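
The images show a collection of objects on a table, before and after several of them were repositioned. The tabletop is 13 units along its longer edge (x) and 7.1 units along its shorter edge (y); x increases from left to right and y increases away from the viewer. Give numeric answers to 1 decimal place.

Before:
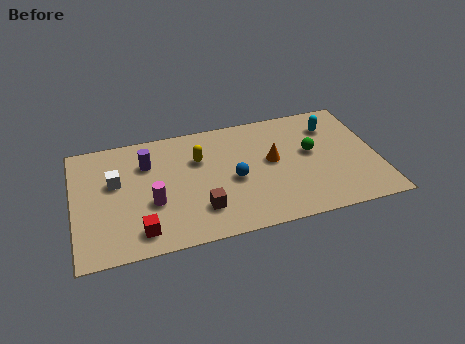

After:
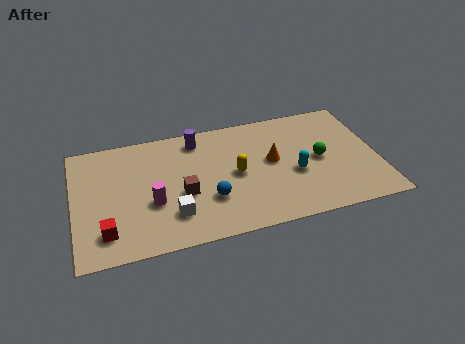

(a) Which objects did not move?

the orange cone and the magenta cylinder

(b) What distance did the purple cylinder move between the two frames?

2.4

The purple cylinder moved from about (3.2, 5.1) to (5.4, 6.0), a distance of √(2.2² + 0.9²) ≈ 2.4.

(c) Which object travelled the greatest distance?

the white cube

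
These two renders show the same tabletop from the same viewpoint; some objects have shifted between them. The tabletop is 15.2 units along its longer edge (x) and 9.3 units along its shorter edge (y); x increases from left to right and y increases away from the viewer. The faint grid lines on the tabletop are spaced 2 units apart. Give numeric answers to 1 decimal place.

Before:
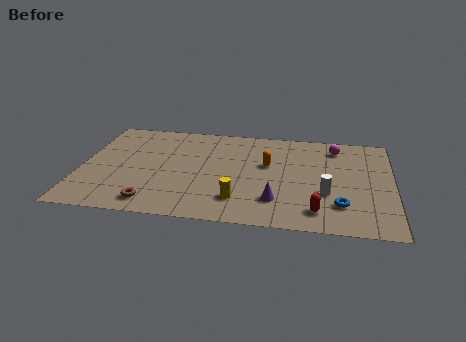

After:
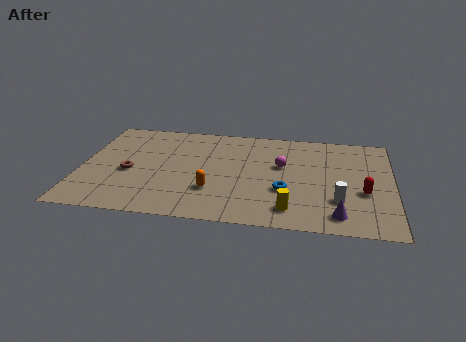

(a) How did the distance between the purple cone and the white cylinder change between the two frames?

-1.3

They were about 2.6 units apart before and 1.3 after — 1.3 units closer together.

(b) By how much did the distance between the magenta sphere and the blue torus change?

-3.1

The distance was about 5.4 in the first image and 2.3 in the second, so they moved 3.1 units closer together.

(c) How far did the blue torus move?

2.9

The blue torus was near (12.7, 2.3) before and (10.0, 3.3) after, so it travelled √(2.7² + 1.0²) ≈ 2.9 units.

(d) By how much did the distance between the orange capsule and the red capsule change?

+2.6

The distance was about 4.7 in the first image and 7.3 in the second, so they moved 2.6 units further apart.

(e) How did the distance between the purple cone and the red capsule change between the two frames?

+0.4

They were about 2.1 units apart before and 2.5 after — 0.4 units further apart.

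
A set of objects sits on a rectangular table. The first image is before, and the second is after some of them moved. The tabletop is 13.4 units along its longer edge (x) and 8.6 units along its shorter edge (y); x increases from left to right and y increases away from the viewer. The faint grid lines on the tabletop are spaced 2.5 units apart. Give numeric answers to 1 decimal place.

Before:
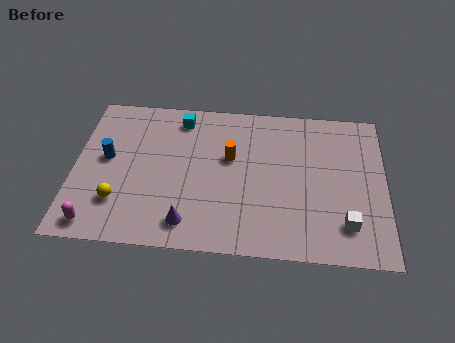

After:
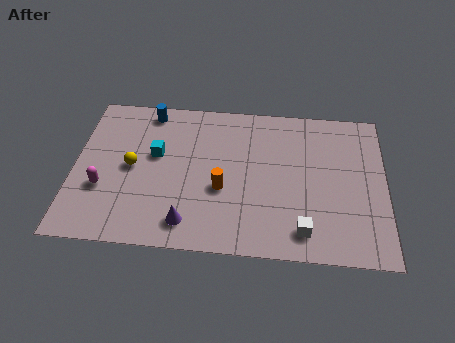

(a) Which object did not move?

the purple cone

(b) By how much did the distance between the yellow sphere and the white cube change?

-1.8

Before: roughly 9.7 units apart; after: 7.9. That's 1.8 units closer together.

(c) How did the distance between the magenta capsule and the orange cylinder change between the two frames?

-1.9

They were about 7.0 units apart before and 5.1 after — 1.9 units closer together.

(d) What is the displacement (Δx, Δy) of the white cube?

(-1.8, -0.5)

The white cube was at about (11.7, 1.9) and moved to about (9.9, 1.4).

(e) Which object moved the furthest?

the blue cylinder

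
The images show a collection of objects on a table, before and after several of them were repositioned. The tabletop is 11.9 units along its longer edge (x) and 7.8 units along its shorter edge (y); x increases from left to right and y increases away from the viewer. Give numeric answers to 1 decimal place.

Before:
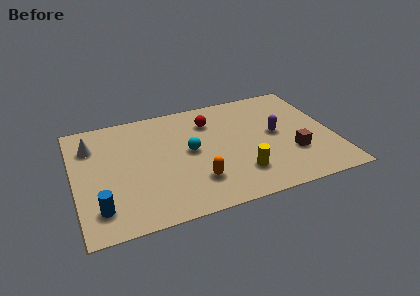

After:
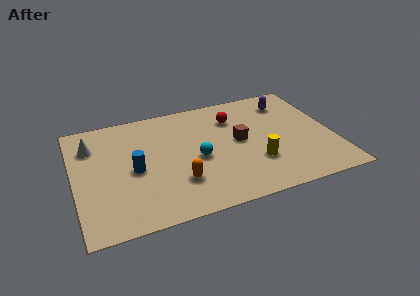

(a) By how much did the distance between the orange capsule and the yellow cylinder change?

+1.6

They were about 2.0 units apart before and 3.6 after — 1.6 units further apart.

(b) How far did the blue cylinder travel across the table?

2.6

From (1.0, 1.6) to (2.7, 3.6), the blue cylinder covered √(1.7² + 2.0²) ≈ 2.6 units.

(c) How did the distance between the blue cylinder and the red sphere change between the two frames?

-1.6

Before: roughly 6.9 units apart; after: 5.3. That's 1.6 units closer together.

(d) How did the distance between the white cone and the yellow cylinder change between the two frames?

+0.5

The distance was about 7.6 in the first image and 8.1 in the second, so they moved 0.5 units further apart.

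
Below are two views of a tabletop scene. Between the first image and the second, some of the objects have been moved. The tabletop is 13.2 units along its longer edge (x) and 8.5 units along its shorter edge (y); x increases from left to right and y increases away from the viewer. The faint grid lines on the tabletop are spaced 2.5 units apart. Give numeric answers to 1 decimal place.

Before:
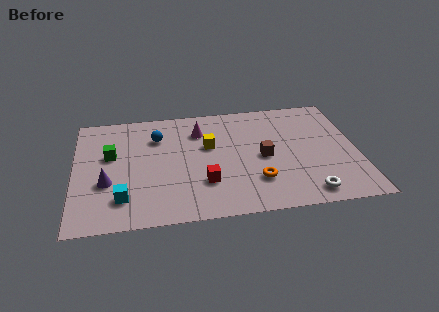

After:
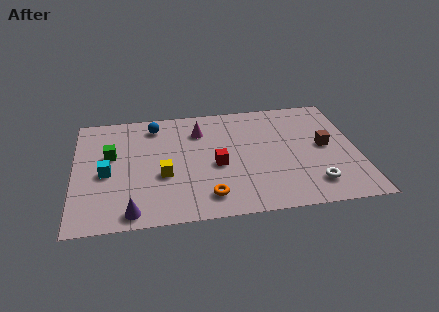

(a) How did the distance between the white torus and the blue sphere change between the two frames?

+0.5

Before: roughly 8.5 units apart; after: 9.0. That's 0.5 units further apart.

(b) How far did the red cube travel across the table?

1.3

From (6.0, 2.5) to (6.6, 3.7), the red cube covered √(0.6² + 1.2²) ≈ 1.3 units.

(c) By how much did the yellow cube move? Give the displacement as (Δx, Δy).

(-2.2, -1.9)

The yellow cube was at about (6.3, 5.2) and moved to about (4.1, 3.3).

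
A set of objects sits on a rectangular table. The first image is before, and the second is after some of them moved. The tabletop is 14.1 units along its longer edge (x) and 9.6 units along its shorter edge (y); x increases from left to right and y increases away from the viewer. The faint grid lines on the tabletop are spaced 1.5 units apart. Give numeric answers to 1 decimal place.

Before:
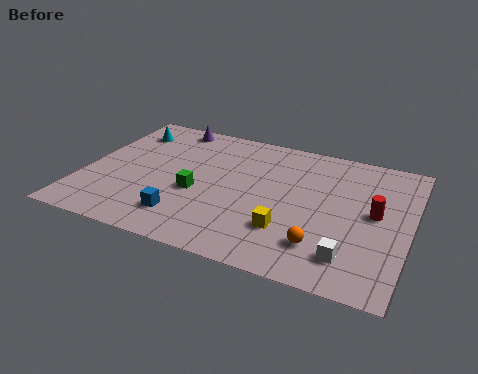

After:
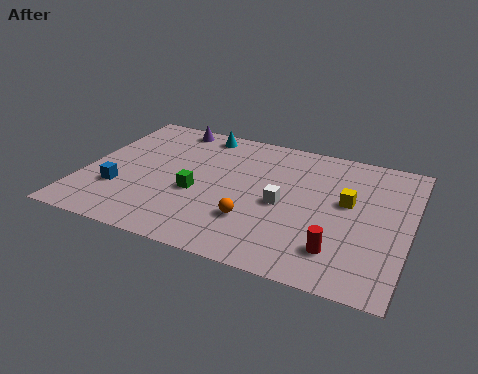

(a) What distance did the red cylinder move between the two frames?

3.3

The red cylinder moved from about (12.6, 5.1) to (11.3, 2.1), a distance of √(1.3² + 3.0²) ≈ 3.3.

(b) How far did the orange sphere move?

3.1

From (10.6, 2.2) to (7.6, 2.8), the orange sphere covered √(3.0² + 0.6²) ≈ 3.1 units.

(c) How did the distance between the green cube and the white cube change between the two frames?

-3.4

They were about 7.1 units apart before and 3.7 after — 3.4 units closer together.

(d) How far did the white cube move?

4.0

The white cube was near (11.8, 1.9) before and (8.7, 4.4) after, so it travelled √(3.1² + 2.5²) ≈ 4.0 units.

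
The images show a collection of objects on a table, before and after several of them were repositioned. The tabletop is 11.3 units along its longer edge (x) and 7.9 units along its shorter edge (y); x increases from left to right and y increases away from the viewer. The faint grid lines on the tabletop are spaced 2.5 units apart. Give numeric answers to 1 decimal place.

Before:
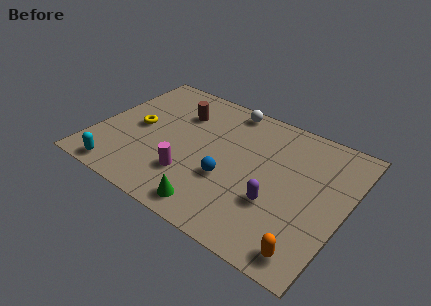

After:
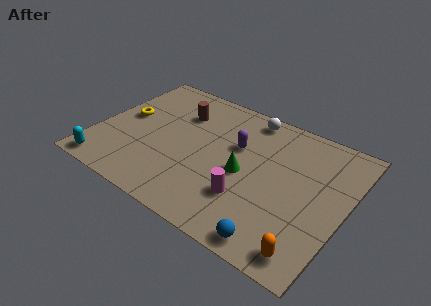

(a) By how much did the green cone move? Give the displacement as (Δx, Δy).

(0.9, 2.6)

The green cone started near (5.9, 1.0) and ended near (6.8, 3.6).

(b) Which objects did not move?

the orange capsule and the brown cylinder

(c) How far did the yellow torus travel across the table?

0.8

The yellow torus moved from about (1.8, 3.9) to (1.1, 4.3), a distance of √(0.7² + 0.4²) ≈ 0.8.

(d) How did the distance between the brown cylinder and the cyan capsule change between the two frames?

+0.3

Before: roughly 5.2 units apart; after: 5.5. That's 0.3 units further apart.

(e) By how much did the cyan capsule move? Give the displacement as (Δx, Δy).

(-0.7, 0.0)

The cyan capsule started near (1.6, 0.8) and ended near (0.9, 0.8).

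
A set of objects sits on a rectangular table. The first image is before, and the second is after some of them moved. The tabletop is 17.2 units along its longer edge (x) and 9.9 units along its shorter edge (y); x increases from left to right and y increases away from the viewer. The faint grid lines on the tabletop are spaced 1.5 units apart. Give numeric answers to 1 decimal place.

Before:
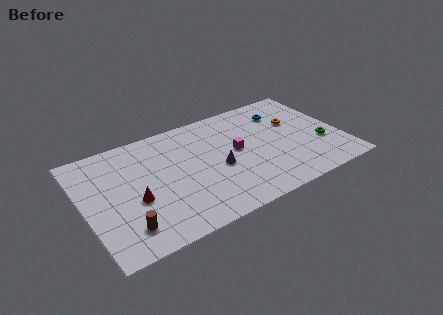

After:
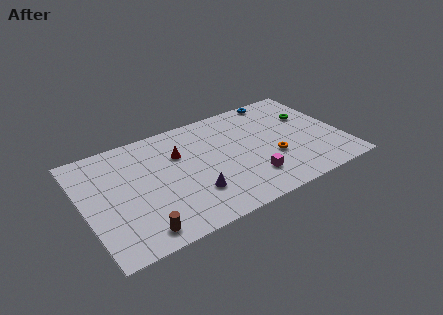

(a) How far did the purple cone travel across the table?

2.4

The purple cone moved from about (8.8, 4.3) to (6.9, 2.8), a distance of √(1.9² + 1.5²) ≈ 2.4.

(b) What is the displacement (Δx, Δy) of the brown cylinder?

(0.8, -0.7)

The brown cylinder was at about (2.3, 2.0) and moved to about (3.1, 1.3).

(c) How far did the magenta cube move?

2.9

The magenta cube moved from about (10.2, 5.3) to (10.7, 2.4), a distance of √(0.5² + 2.9²) ≈ 2.9.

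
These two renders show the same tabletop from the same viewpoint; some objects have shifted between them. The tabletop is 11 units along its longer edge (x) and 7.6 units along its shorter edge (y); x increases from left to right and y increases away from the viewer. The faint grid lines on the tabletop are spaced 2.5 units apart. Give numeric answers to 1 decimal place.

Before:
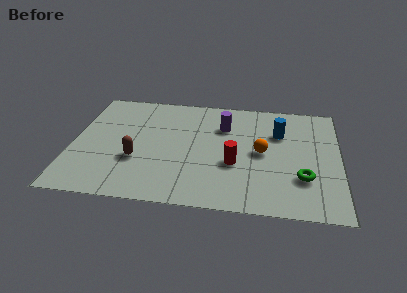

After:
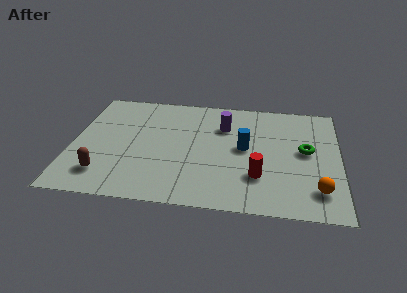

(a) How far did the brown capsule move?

1.7

From (2.7, 2.7) to (1.4, 1.6), the brown capsule covered √(1.3² + 1.1²) ≈ 1.7 units.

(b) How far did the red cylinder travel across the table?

1.2

The red cylinder moved from about (6.7, 2.9) to (7.7, 2.2), a distance of √(1.0² + 0.7²) ≈ 1.2.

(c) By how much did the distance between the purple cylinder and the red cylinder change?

+1.0

The distance was about 2.5 in the first image and 3.5 in the second, so they moved 1.0 units further apart.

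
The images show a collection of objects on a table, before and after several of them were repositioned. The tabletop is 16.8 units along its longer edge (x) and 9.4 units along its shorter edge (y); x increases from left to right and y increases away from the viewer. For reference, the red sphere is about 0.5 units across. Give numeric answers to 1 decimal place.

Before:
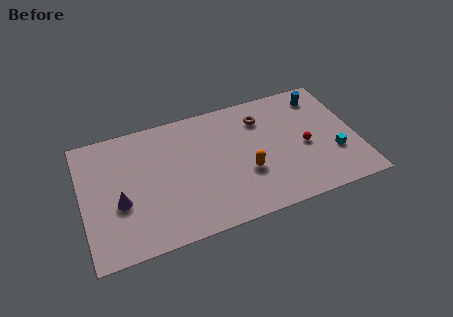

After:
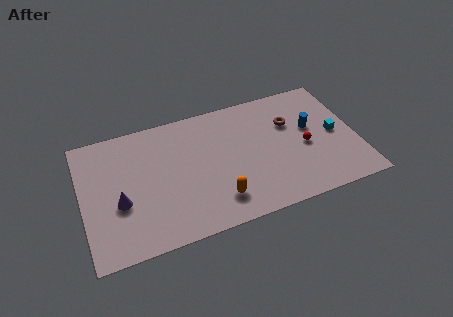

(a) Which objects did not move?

the purple cone and the red sphere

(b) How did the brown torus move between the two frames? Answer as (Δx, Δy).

(1.7, -0.9)

From the two frames, the brown torus sits at roughly (11.2, 7.2) before and (12.9, 6.3) after.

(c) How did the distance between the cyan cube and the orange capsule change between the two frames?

+2.5

The distance was about 5.4 in the first image and 7.9 in the second, so they moved 2.5 units further apart.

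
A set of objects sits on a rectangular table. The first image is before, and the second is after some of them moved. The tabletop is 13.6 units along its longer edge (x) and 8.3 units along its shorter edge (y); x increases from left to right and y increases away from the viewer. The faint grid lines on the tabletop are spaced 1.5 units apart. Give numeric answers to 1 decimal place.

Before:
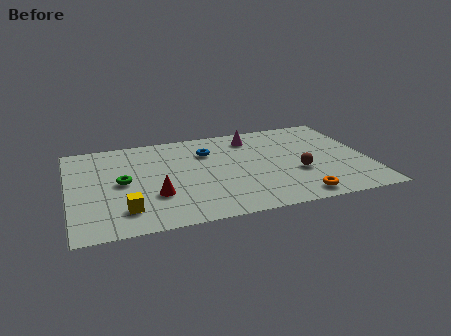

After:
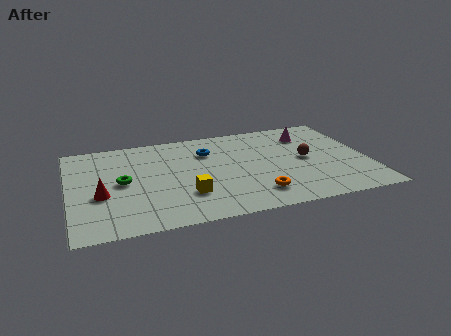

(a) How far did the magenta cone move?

2.6

The magenta cone moved from about (8.5, 6.8) to (11.1, 6.4), a distance of √(2.6² + 0.4²) ≈ 2.6.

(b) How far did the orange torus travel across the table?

1.9

The orange torus moved from about (10.1, 1.0) to (8.3, 1.7), a distance of √(1.8² + 0.7²) ≈ 1.9.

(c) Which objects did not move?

the green torus and the blue torus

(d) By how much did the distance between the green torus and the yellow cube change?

+0.9

The distance was about 2.4 in the first image and 3.3 in the second, so they moved 0.9 units further apart.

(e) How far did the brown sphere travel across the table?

1.2

The brown sphere was near (10.3, 3.1) before and (10.8, 4.2) after, so it travelled √(0.5² + 1.1²) ≈ 1.2 units.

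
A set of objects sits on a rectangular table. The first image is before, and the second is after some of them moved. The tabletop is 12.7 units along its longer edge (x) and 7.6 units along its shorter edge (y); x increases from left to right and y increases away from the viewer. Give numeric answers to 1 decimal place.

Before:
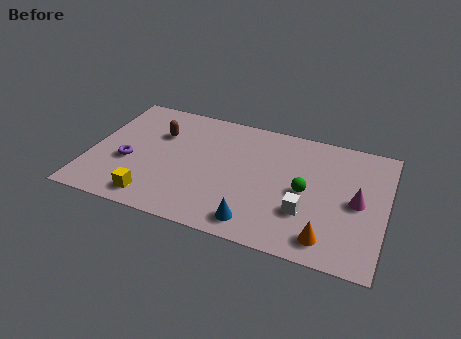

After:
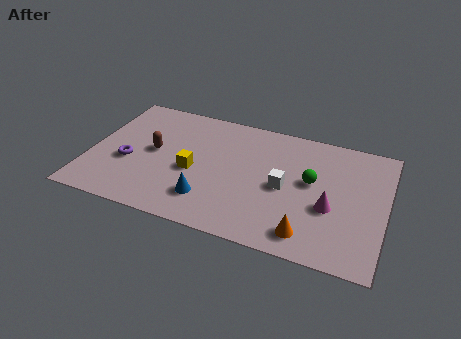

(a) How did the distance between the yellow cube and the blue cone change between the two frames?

-2.7

Before: roughly 4.4 units apart; after: 1.7. That's 2.7 units closer together.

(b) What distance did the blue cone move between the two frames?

2.2

The blue cone moved from about (7.4, 1.1) to (5.3, 1.8), a distance of √(2.1² + 0.7²) ≈ 2.2.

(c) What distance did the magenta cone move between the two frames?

1.3

From (11.5, 3.7) to (10.4, 3.0), the magenta cone covered √(1.1² + 0.7²) ≈ 1.3 units.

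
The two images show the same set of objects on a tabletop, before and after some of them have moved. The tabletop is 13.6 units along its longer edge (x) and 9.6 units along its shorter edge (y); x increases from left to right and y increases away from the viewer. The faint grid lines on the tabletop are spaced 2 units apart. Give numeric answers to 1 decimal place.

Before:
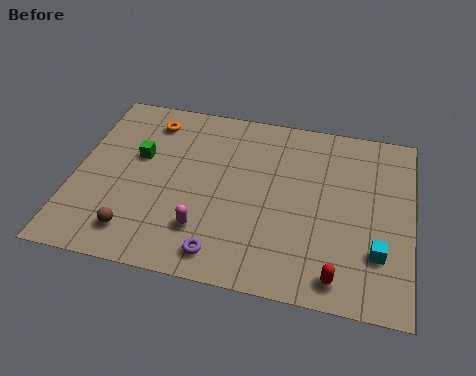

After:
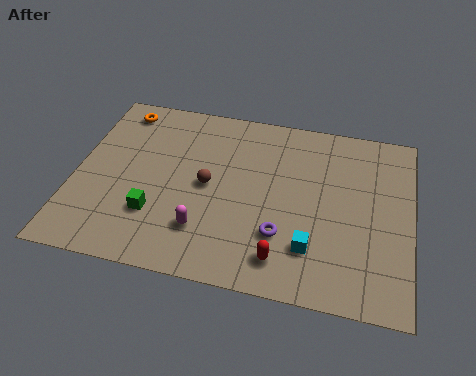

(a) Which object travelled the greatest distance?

the brown sphere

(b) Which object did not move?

the magenta capsule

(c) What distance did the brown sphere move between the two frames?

4.1

From (2.7, 1.7) to (5.4, 4.8), the brown sphere covered √(2.7² + 3.1²) ≈ 4.1 units.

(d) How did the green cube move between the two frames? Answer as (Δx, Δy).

(0.9, -3.0)

The green cube was at about (2.5, 5.8) and moved to about (3.4, 2.8).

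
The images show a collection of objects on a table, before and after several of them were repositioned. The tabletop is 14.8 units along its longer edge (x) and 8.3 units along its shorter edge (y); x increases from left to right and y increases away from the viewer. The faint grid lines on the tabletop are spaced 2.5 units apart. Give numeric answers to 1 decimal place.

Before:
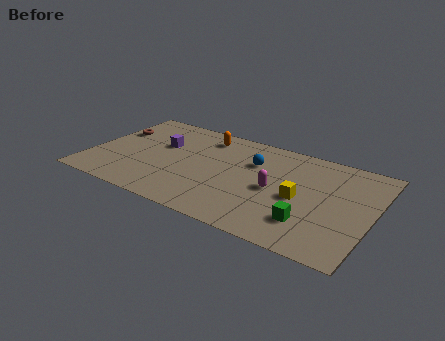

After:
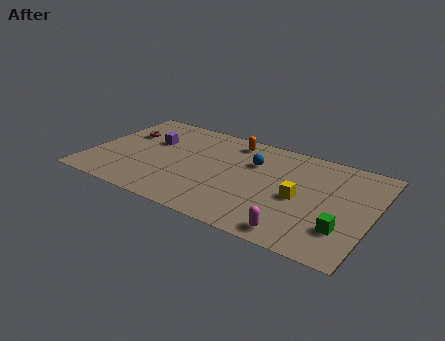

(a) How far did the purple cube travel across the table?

0.5

From (3.5, 5.2) to (3.0, 5.3), the purple cube covered √(0.5² + 0.1²) ≈ 0.5 units.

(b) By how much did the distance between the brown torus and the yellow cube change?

-0.6

They were about 10.3 units apart before and 9.7 after — 0.6 units closer together.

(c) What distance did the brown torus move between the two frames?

0.6

The brown torus was near (0.9, 5.5) before and (1.5, 5.5) after, so it travelled √(0.6² + 0.0²) ≈ 0.6 units.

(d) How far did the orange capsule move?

1.5

From (5.6, 6.9) to (7.1, 7.1), the orange capsule covered √(1.5² + 0.2²) ≈ 1.5 units.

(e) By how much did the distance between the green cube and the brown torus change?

+1.0

Before: roughly 11.4 units apart; after: 12.4. That's 1.0 units further apart.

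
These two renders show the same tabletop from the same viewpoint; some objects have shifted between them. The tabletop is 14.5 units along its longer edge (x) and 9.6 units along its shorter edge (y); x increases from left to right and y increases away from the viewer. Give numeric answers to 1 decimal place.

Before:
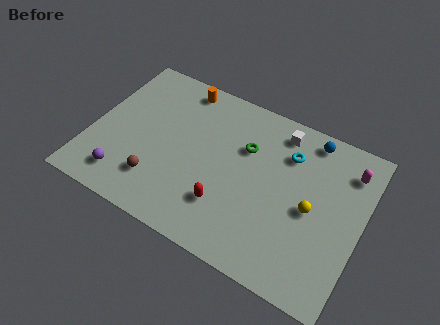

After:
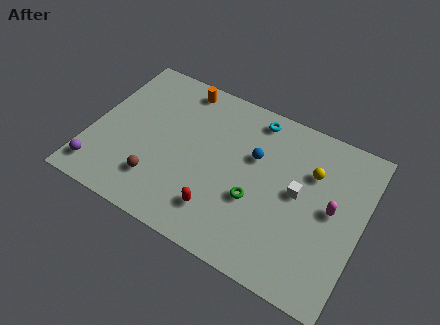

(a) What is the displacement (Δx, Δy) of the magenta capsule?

(-0.6, -2.6)

From the two frames, the magenta capsule sits at roughly (13.5, 7.6) before and (12.9, 5.0) after.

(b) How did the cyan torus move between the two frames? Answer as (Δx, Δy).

(-2.0, 1.3)

The cyan torus was at about (10.3, 7.1) and moved to about (8.3, 8.4).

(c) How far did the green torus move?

2.9

The green torus moved from about (8.1, 6.4) to (9.0, 3.6), a distance of √(0.9² + 2.8²) ≈ 2.9.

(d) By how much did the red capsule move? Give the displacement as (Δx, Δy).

(-0.3, -0.5)

The red capsule was at about (7.6, 2.6) and moved to about (7.3, 2.1).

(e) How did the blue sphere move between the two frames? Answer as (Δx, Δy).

(-2.7, -2.4)

The blue sphere was at about (11.3, 8.5) and moved to about (8.6, 6.1).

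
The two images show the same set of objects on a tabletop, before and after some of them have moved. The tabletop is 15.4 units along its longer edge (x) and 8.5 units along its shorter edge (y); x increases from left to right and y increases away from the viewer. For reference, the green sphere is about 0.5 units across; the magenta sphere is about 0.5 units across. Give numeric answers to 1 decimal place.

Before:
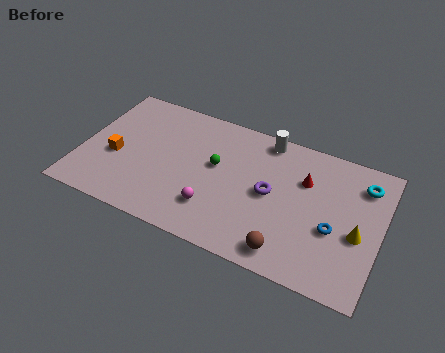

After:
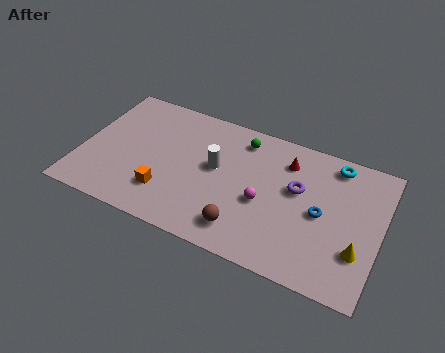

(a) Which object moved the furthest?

the white cylinder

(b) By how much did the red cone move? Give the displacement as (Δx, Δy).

(-1.0, 0.8)

The red cone was at about (11.4, 5.8) and moved to about (10.4, 6.6).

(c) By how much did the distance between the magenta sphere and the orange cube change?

-0.4

They were about 5.5 units apart before and 5.1 after — 0.4 units closer together.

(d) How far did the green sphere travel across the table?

2.5

From (6.9, 4.9) to (8.0, 7.1), the green sphere covered √(1.1² + 2.2²) ≈ 2.5 units.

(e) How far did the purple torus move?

1.5

From (9.8, 4.3) to (11.1, 5.1), the purple torus covered √(1.3² + 0.8²) ≈ 1.5 units.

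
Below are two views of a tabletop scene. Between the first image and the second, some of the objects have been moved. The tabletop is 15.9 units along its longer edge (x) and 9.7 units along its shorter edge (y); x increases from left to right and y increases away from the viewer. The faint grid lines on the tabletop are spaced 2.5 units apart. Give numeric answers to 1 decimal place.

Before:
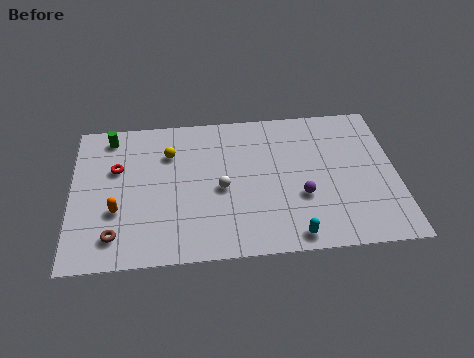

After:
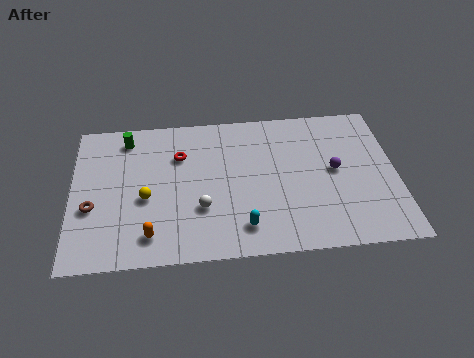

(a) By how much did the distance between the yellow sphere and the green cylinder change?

+1.0

Before: roughly 3.2 units apart; after: 4.2. That's 1.0 units further apart.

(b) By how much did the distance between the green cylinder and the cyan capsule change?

-3.0

They were about 11.5 units apart before and 8.5 after — 3.0 units closer together.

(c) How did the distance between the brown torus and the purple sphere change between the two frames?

+2.7

They were about 9.3 units apart before and 12.0 after — 2.7 units further apart.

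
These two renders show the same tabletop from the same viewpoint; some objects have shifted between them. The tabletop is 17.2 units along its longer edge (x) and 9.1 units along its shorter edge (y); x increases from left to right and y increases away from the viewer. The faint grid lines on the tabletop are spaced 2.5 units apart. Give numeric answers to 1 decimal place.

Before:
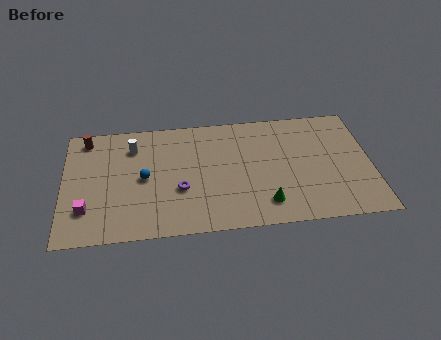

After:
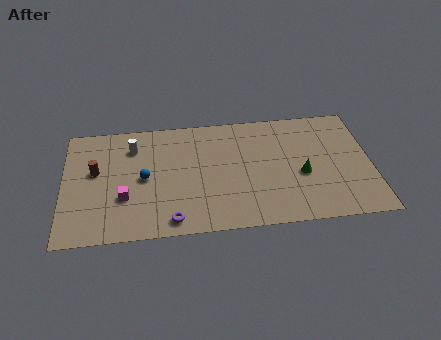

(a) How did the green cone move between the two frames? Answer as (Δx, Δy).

(2.1, 2.0)

From the two frames, the green cone sits at roughly (11.2, 1.8) before and (13.3, 3.8) after.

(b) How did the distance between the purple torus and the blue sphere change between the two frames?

+1.4

They were about 2.3 units apart before and 3.7 after — 1.4 units further apart.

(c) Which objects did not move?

the white cylinder and the blue sphere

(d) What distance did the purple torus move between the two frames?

2.4

From (6.5, 3.4) to (6.0, 1.1), the purple torus covered √(0.5² + 2.3²) ≈ 2.4 units.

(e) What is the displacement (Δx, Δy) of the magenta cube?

(2.1, 0.7)

From the two frames, the magenta cube sits at roughly (1.3, 2.4) before and (3.4, 3.1) after.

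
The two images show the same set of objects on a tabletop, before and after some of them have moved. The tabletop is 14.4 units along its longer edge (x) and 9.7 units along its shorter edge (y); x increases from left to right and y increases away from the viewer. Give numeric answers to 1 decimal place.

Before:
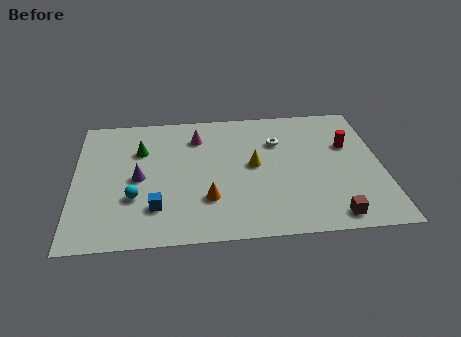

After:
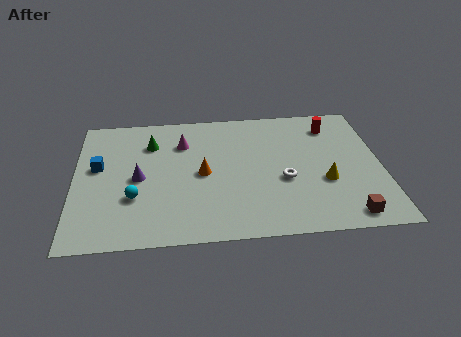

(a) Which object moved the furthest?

the blue cube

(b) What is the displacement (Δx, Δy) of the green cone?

(0.5, 0.5)

The green cone was at about (3.1, 6.7) and moved to about (3.6, 7.2).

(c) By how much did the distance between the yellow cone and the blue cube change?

+5.5

They were about 5.3 units apart before and 10.8 after — 5.5 units further apart.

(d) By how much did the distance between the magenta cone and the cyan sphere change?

-0.7

The distance was about 5.2 in the first image and 4.5 in the second, so they moved 0.7 units closer together.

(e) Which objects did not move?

the cyan sphere and the purple cone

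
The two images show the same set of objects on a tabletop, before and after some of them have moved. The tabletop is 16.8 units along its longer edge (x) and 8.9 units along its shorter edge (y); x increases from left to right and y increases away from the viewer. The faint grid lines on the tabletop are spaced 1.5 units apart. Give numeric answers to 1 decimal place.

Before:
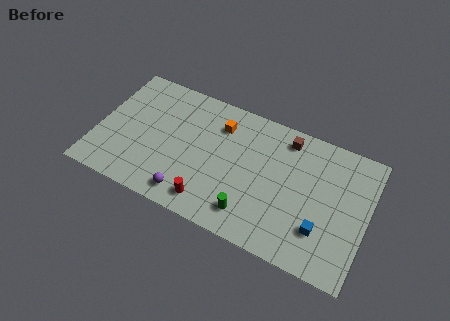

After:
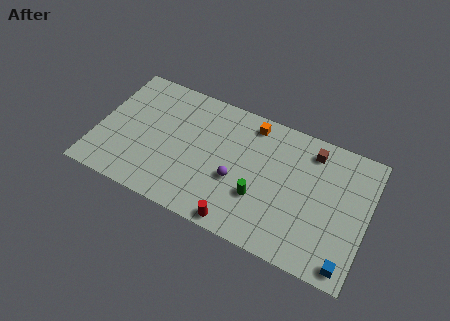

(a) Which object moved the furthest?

the purple sphere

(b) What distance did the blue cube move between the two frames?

2.3

The blue cube moved from about (14.2, 2.5) to (15.9, 1.0), a distance of √(1.7² + 1.5²) ≈ 2.3.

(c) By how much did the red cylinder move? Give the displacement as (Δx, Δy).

(1.9, -0.6)

The red cylinder was at about (7.4, 1.4) and moved to about (9.3, 0.8).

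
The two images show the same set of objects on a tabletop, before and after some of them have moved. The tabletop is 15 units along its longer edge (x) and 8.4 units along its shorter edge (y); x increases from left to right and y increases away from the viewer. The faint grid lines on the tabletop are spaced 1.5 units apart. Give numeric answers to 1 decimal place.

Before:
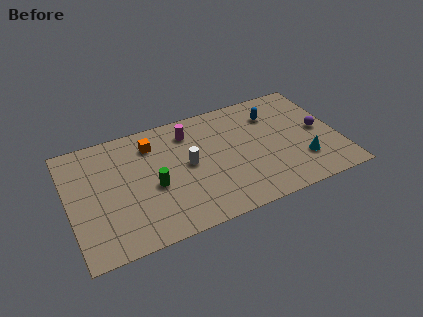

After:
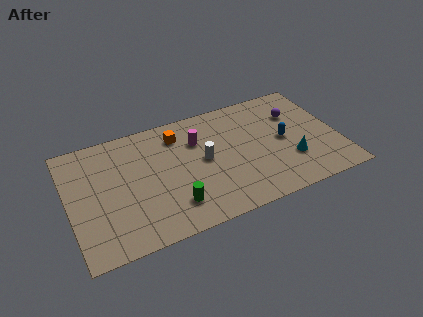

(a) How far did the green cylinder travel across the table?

1.9

The green cylinder was near (4.6, 3.6) before and (5.5, 1.9) after, so it travelled √(0.9² + 1.7²) ≈ 1.9 units.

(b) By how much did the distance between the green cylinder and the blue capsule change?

-0.6

The distance was about 7.5 in the first image and 6.9 in the second, so they moved 0.6 units closer together.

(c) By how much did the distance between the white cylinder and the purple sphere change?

-1.8

Before: roughly 7.4 units apart; after: 5.6. That's 1.8 units closer together.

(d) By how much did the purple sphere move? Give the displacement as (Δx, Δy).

(-1.1, 1.7)

The purple sphere started near (14.0, 4.2) and ended near (12.9, 5.9).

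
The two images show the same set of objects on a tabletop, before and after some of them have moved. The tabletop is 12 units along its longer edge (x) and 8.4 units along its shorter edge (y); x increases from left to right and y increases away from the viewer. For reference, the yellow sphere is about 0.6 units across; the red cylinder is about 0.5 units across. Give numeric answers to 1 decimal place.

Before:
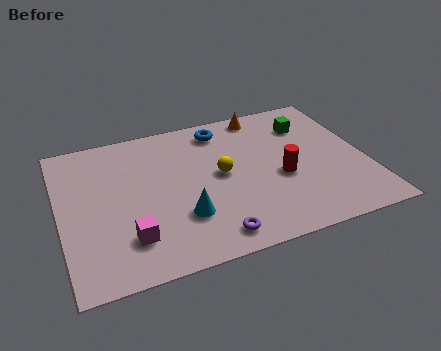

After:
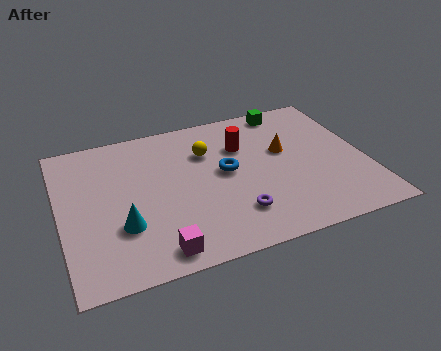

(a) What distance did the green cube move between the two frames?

1.4

The green cube moved from about (10.0, 6.3) to (9.3, 7.5), a distance of √(0.7² + 1.2²) ≈ 1.4.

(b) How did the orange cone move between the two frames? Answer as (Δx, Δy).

(0.6, -2.5)

From the two frames, the orange cone sits at roughly (8.3, 7.5) before and (8.9, 5.0) after.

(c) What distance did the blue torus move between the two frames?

2.6

The blue torus moved from about (6.6, 7.1) to (6.5, 4.5), a distance of √(0.1² + 2.6²) ≈ 2.6.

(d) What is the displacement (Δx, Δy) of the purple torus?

(1.0, 0.9)

From the two frames, the purple torus sits at roughly (5.6, 1.1) before and (6.6, 2.0) after.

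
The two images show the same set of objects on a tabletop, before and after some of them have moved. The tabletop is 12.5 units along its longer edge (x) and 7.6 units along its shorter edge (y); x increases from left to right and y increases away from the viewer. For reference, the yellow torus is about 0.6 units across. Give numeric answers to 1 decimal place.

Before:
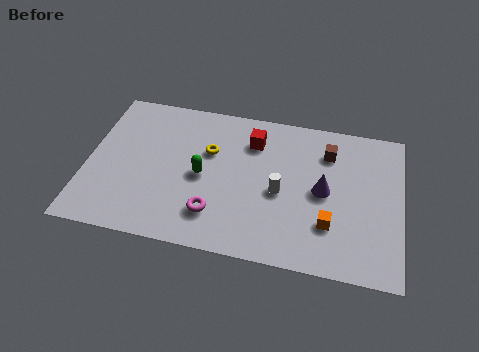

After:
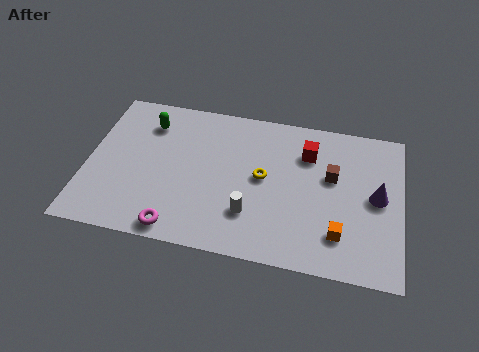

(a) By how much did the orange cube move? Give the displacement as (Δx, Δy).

(0.4, -0.4)

The orange cube started near (9.7, 2.2) and ended near (10.1, 1.8).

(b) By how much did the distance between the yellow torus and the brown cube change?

-2.0

Before: roughly 4.8 units apart; after: 2.8. That's 2.0 units closer together.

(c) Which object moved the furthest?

the green capsule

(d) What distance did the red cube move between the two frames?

2.2

From (6.5, 5.8) to (8.7, 5.6), the red cube covered √(2.2² + 0.2²) ≈ 2.2 units.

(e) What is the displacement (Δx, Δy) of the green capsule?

(-2.3, 2.3)

From the two frames, the green capsule sits at roughly (4.6, 3.6) before and (2.3, 5.9) after.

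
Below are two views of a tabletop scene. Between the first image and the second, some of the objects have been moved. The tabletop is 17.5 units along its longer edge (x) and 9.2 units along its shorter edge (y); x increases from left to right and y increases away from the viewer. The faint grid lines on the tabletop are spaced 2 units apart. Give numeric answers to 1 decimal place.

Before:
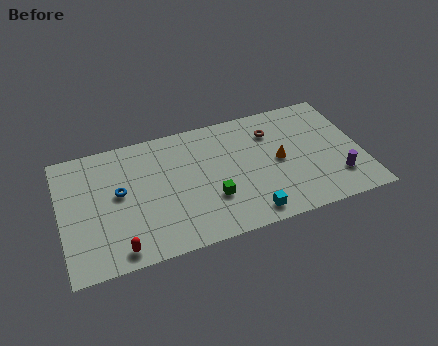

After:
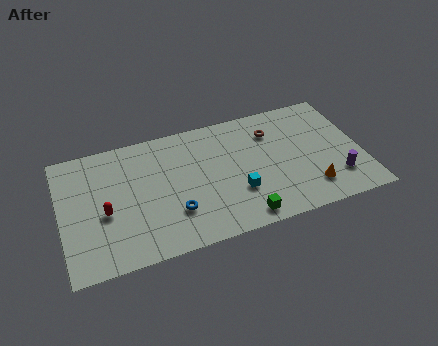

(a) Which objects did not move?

the purple cylinder and the brown torus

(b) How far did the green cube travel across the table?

2.5

From (8.6, 3.0) to (10.2, 1.1), the green cube covered √(1.6² + 1.9²) ≈ 2.5 units.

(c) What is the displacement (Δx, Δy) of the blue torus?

(3.0, -2.4)

The blue torus started near (3.4, 5.1) and ended near (6.4, 2.7).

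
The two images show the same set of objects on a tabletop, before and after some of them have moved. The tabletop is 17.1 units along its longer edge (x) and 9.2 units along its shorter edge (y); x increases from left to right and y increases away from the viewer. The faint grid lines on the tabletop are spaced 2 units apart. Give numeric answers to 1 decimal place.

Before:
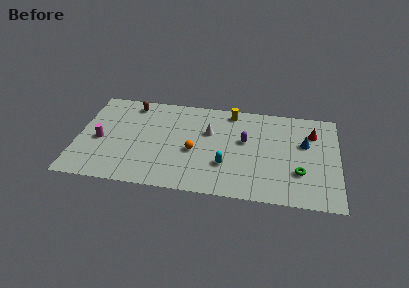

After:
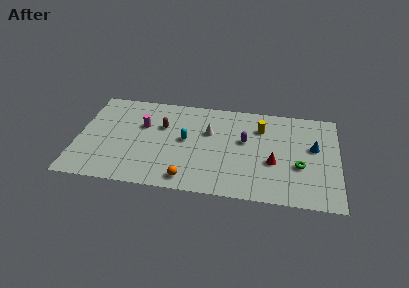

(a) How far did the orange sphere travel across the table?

2.7

The orange sphere moved from about (7.7, 3.9) to (7.4, 1.2), a distance of √(0.3² + 2.7²) ≈ 2.7.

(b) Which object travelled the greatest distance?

the red cone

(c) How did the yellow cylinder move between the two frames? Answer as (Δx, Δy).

(2.0, -1.3)

From the two frames, the yellow cylinder sits at roughly (10.0, 8.1) before and (12.0, 6.8) after.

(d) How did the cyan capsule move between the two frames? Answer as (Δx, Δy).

(-2.7, 2.0)

From the two frames, the cyan capsule sits at roughly (9.8, 2.9) before and (7.1, 4.9) after.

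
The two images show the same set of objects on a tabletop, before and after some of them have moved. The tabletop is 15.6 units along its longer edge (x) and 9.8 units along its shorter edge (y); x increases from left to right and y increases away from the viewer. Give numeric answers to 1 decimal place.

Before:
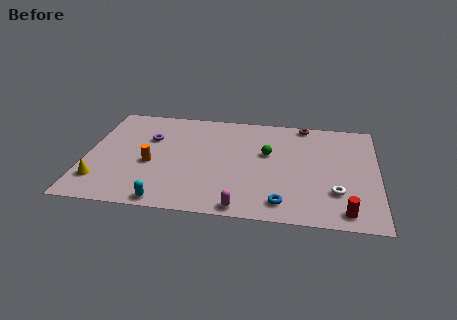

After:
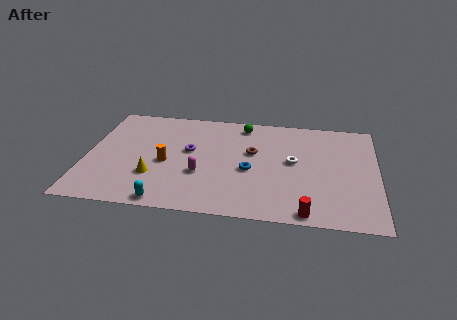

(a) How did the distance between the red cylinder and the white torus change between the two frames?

+2.9

The distance was about 1.7 in the first image and 4.6 in the second, so they moved 2.9 units further apart.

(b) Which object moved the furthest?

the brown torus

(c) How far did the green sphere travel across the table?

3.0

The green sphere moved from about (9.7, 5.9) to (8.3, 8.5), a distance of √(1.4² + 2.6²) ≈ 3.0.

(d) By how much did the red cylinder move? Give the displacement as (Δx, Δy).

(-2.0, -0.4)

From the two frames, the red cylinder sits at roughly (13.9, 1.2) before and (11.9, 0.8) after.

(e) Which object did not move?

the cyan capsule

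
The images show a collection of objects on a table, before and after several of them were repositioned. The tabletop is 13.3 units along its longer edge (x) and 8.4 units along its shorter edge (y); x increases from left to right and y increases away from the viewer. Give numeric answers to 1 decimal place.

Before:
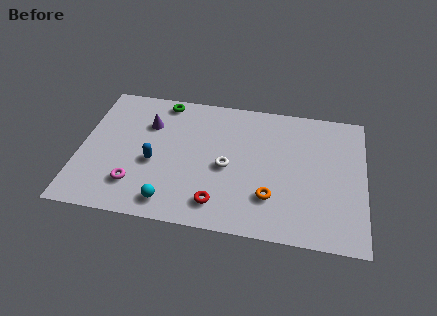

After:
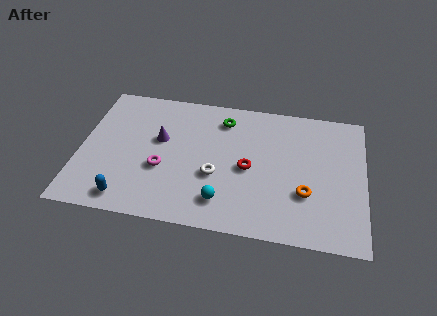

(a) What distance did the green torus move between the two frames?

3.0

The green torus moved from about (3.7, 7.5) to (6.6, 6.8), a distance of √(2.9² + 0.7²) ≈ 3.0.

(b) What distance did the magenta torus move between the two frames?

1.7

From (2.7, 2.0) to (3.9, 3.2), the magenta torus covered √(1.2² + 1.2²) ≈ 1.7 units.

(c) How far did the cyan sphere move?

2.5

The cyan sphere moved from about (4.4, 1.2) to (6.8, 1.7), a distance of √(2.4² + 0.5²) ≈ 2.5.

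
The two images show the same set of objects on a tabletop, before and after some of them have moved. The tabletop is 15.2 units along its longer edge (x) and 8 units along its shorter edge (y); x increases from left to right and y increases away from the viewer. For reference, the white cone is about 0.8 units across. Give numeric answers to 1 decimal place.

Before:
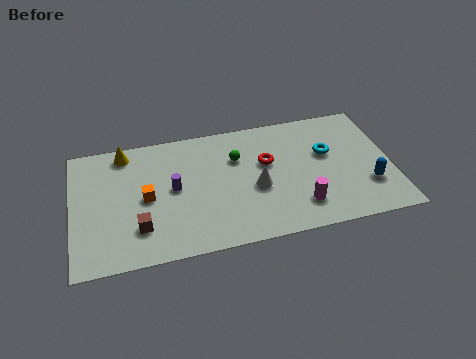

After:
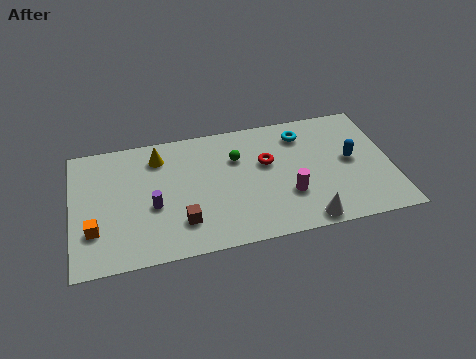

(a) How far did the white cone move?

3.4

The white cone was near (8.7, 3.4) before and (10.9, 0.8) after, so it travelled √(2.2² + 2.6²) ≈ 3.4 units.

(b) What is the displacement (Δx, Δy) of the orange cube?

(-2.5, -1.5)

The orange cube started near (3.5, 3.9) and ended near (1.0, 2.4).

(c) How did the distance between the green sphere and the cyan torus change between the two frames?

-1.0

They were about 4.3 units apart before and 3.3 after — 1.0 units closer together.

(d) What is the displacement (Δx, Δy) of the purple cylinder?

(-1.0, -0.9)

The purple cylinder was at about (4.8, 4.2) and moved to about (3.8, 3.3).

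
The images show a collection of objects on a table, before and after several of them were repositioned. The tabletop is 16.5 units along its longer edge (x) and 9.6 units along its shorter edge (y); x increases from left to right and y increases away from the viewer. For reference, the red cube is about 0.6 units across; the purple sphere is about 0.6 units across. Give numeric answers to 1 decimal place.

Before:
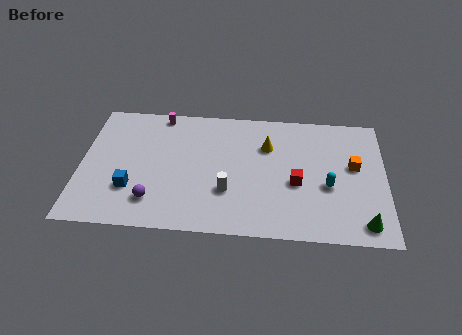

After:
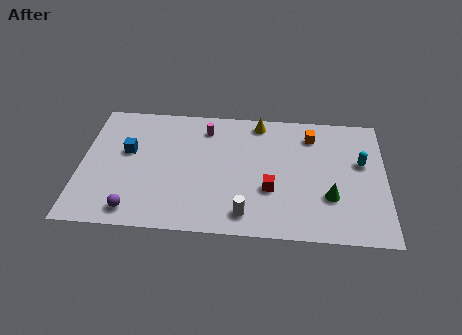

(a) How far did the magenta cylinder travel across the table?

2.7

From (4.2, 8.7) to (6.7, 7.8), the magenta cylinder covered √(2.5² + 0.9²) ≈ 2.7 units.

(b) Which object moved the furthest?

the orange cube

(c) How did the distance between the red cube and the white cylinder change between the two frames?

-1.5

Before: roughly 3.8 units apart; after: 2.3. That's 1.5 units closer together.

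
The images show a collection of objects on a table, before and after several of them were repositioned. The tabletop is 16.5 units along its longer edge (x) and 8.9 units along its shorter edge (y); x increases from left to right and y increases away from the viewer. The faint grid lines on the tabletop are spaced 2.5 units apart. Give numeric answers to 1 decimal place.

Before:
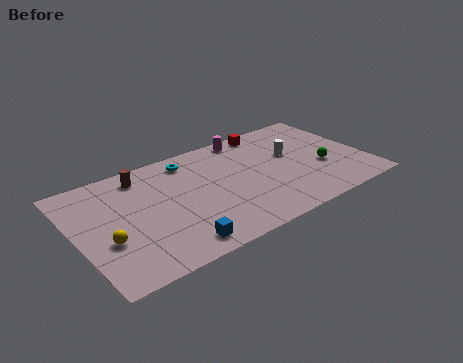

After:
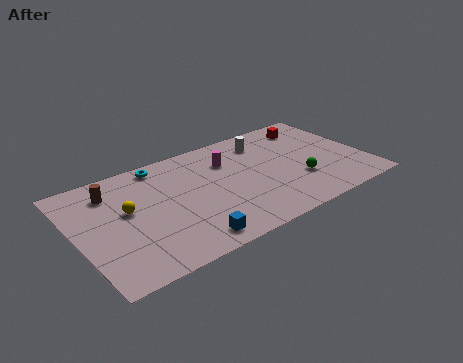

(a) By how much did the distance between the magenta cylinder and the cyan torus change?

+0.5

They were about 3.5 units apart before and 4.0 after — 0.5 units further apart.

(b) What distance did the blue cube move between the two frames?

0.7

The blue cube moved from about (5.0, 1.2) to (5.7, 1.2), a distance of √(0.7² + 0.0²) ≈ 0.7.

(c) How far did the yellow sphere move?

2.3

From (1.5, 3.3) to (2.9, 5.1), the yellow sphere covered √(1.4² + 1.8²) ≈ 2.3 units.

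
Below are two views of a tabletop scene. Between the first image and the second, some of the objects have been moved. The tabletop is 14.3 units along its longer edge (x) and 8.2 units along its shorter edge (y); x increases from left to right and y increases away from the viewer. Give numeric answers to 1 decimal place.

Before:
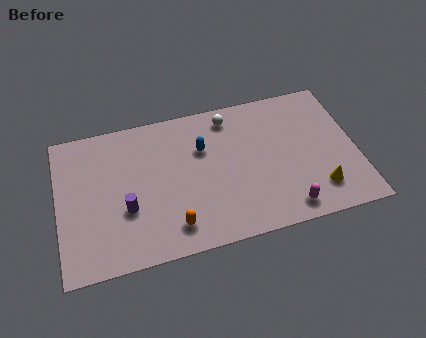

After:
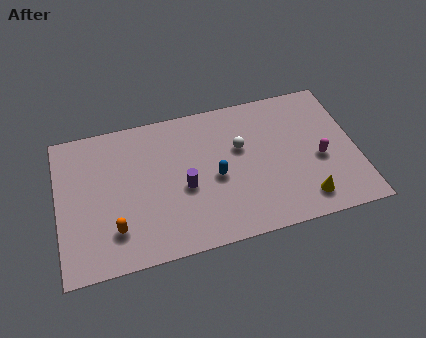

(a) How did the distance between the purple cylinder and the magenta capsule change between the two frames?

-1.2

The distance was about 7.7 in the first image and 6.5 in the second, so they moved 1.2 units closer together.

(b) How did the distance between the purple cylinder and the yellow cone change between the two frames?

-3.2

Before: roughly 9.2 units apart; after: 6.0. That's 3.2 units closer together.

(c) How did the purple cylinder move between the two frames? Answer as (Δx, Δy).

(2.8, 0.5)

The purple cylinder started near (3.2, 3.0) and ended near (6.0, 3.5).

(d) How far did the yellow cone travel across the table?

0.8

The yellow cone moved from about (12.3, 1.8) to (11.6, 1.4), a distance of √(0.7² + 0.4²) ≈ 0.8.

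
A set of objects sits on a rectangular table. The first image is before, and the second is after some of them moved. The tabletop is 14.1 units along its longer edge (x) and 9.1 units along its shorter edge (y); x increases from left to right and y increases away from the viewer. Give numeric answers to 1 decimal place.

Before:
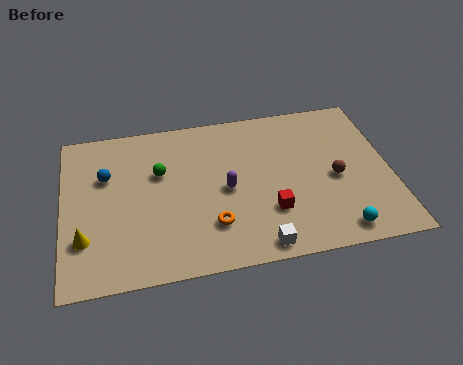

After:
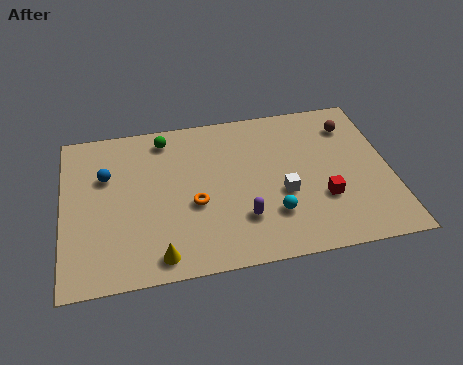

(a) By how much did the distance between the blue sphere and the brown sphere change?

+0.8

They were about 10.0 units apart before and 10.8 after — 0.8 units further apart.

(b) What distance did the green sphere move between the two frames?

2.0

The green sphere moved from about (4.2, 5.8) to (4.5, 7.8), a distance of √(0.3² + 2.0²) ≈ 2.0.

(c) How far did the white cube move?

3.0

From (8.2, 0.9) to (9.4, 3.6), the white cube covered √(1.2² + 2.7²) ≈ 3.0 units.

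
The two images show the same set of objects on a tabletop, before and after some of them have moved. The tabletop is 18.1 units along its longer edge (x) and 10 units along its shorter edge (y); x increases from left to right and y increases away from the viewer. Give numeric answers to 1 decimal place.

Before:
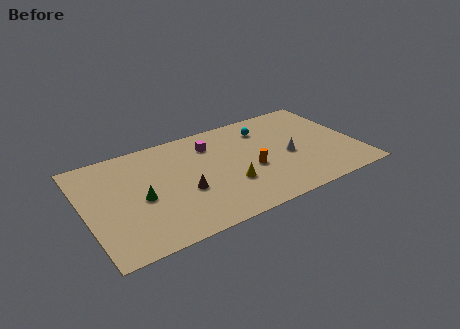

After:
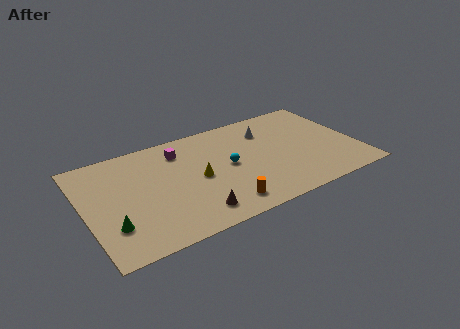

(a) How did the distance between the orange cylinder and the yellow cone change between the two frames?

+1.6

The distance was about 1.8 in the first image and 3.4 in the second, so they moved 1.6 units further apart.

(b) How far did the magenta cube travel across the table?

2.1

From (8.7, 7.7) to (6.6, 7.9), the magenta cube covered √(2.1² + 0.2²) ≈ 2.1 units.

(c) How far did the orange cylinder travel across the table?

3.4

From (10.9, 4.1) to (8.6, 1.6), the orange cylinder covered √(2.3² + 2.5²) ≈ 3.4 units.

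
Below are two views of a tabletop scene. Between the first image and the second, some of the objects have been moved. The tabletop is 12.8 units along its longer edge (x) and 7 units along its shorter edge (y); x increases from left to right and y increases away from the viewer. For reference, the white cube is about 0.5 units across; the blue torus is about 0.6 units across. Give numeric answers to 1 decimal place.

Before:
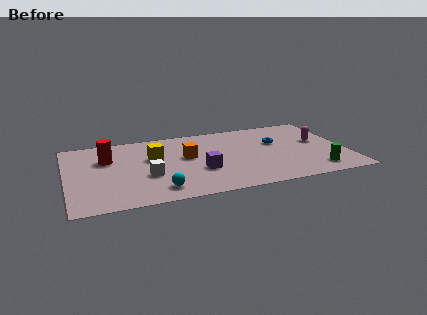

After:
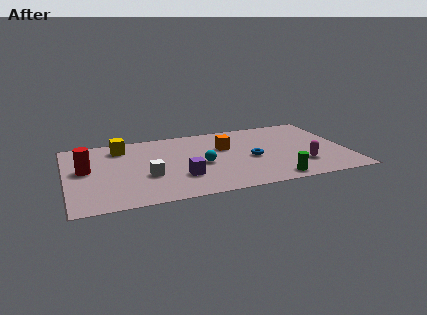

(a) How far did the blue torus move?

1.8

The blue torus moved from about (9.7, 4.4) to (8.4, 3.1), a distance of √(1.3² + 1.3²) ≈ 1.8.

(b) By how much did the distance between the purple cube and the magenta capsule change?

-0.3

They were about 5.8 units apart before and 5.5 after — 0.3 units closer together.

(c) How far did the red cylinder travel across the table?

1.3

From (1.9, 4.7) to (0.9, 3.9), the red cylinder covered √(1.0² + 0.8²) ≈ 1.3 units.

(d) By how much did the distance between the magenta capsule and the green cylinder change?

-1.0

They were about 2.8 units apart before and 1.8 after — 1.0 units closer together.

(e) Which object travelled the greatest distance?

the cyan sphere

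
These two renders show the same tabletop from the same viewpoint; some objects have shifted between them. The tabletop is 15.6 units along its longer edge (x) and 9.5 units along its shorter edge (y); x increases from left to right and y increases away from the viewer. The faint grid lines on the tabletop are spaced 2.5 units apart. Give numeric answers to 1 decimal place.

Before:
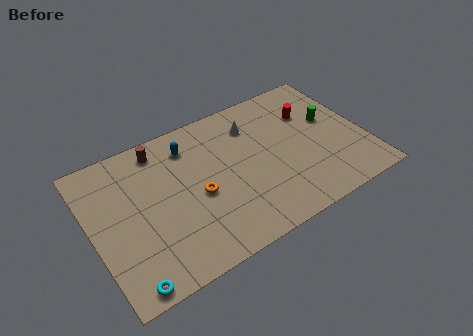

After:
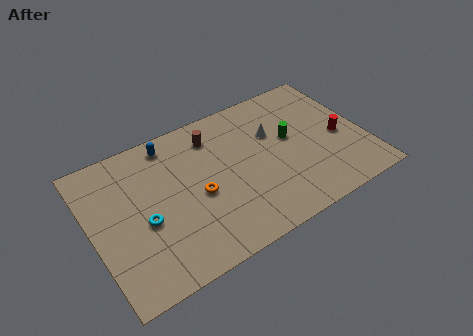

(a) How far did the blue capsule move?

1.2

From (5.9, 7.6) to (4.9, 8.3), the blue capsule covered √(1.0² + 0.7²) ≈ 1.2 units.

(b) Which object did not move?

the orange torus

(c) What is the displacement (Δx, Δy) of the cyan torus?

(1.4, 3.2)

The cyan torus started near (1.4, 0.8) and ended near (2.8, 4.0).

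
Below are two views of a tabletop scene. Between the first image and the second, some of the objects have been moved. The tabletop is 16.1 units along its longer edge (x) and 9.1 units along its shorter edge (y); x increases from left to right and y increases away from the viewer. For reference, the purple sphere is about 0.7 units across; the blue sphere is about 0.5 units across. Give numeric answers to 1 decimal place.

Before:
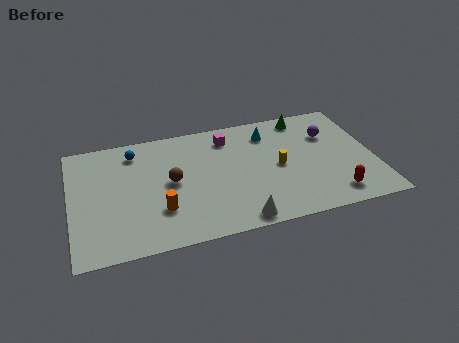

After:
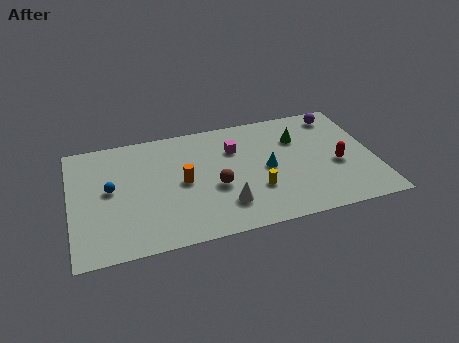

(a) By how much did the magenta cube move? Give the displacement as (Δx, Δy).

(0.3, -1.0)

From the two frames, the magenta cube sits at roughly (8.5, 7.4) before and (8.8, 6.4) after.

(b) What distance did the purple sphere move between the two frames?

1.6

From (13.9, 6.3) to (14.5, 7.8), the purple sphere covered √(0.6² + 1.5²) ≈ 1.6 units.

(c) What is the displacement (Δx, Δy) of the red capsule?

(0.4, 2.3)

The red capsule started near (13.7, 1.5) and ended near (14.1, 3.8).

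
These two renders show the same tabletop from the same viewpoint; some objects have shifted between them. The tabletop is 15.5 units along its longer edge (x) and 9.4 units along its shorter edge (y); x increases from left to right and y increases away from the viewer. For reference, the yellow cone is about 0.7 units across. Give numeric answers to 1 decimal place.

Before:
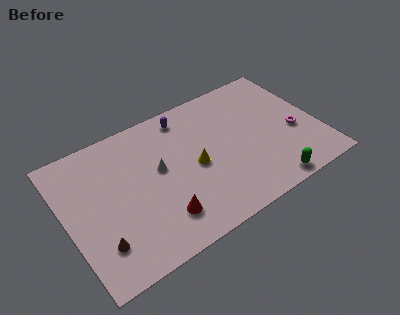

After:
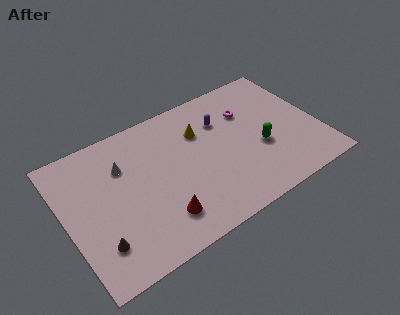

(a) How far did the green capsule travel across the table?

2.8

The green capsule moved from about (11.8, 0.9) to (11.8, 3.7), a distance of √(0.0² + 2.8²) ≈ 2.8.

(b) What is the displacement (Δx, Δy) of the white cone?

(-2.0, 1.3)

The white cone was at about (5.7, 5.3) and moved to about (3.7, 6.6).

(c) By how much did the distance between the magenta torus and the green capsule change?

-0.7

Before: roughly 3.6 units apart; after: 2.9. That's 0.7 units closer together.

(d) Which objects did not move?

the brown cone and the red cone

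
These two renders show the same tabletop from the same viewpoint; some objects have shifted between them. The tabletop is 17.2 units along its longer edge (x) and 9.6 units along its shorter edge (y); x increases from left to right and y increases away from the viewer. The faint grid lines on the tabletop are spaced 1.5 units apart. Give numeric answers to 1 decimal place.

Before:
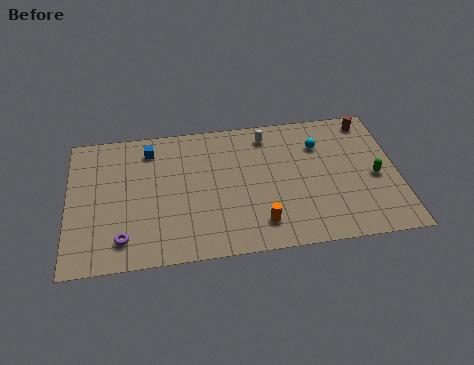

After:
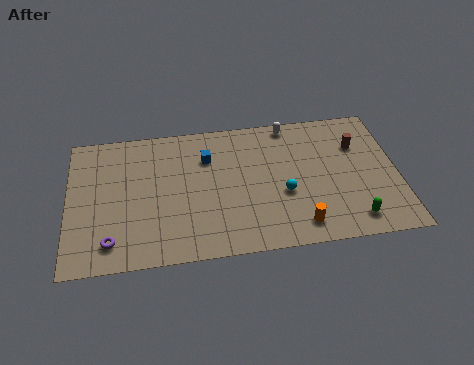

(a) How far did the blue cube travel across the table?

3.2

From (4.3, 7.9) to (7.3, 6.9), the blue cube covered √(3.0² + 1.0²) ≈ 3.2 units.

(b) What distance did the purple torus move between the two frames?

0.6

The purple torus was near (2.8, 1.8) before and (2.2, 1.7) after, so it travelled √(0.6² + 0.1²) ≈ 0.6 units.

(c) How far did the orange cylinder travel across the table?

2.0

The orange cylinder was near (9.9, 1.9) before and (11.9, 1.5) after, so it travelled √(2.0² + 0.4²) ≈ 2.0 units.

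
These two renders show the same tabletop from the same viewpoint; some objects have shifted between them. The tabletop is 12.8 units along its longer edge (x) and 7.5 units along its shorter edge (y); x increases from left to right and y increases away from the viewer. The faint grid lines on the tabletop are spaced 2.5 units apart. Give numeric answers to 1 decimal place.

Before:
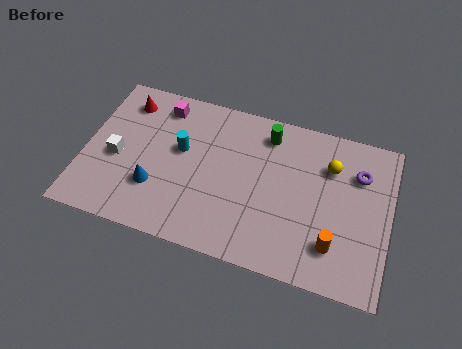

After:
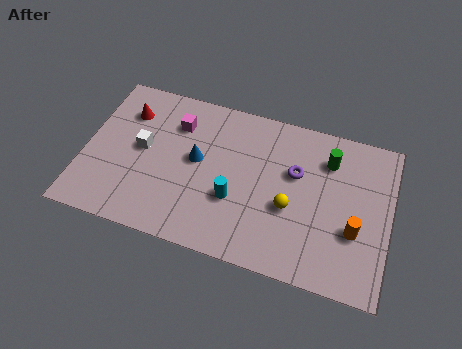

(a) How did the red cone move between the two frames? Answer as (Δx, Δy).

(0.1, -0.5)

The red cone was at about (1.5, 6.1) and moved to about (1.6, 5.6).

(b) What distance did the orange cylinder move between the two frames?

1.2

From (10.6, 1.8) to (11.4, 2.7), the orange cylinder covered √(0.8² + 0.9²) ≈ 1.2 units.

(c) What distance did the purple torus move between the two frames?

2.7

The purple torus moved from about (11.4, 5.4) to (8.8, 4.7), a distance of √(2.6² + 0.7²) ≈ 2.7.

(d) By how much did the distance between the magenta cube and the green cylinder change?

+1.9

The distance was about 4.5 in the first image and 6.4 in the second, so they moved 1.9 units further apart.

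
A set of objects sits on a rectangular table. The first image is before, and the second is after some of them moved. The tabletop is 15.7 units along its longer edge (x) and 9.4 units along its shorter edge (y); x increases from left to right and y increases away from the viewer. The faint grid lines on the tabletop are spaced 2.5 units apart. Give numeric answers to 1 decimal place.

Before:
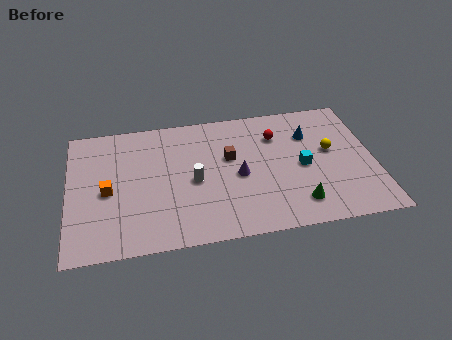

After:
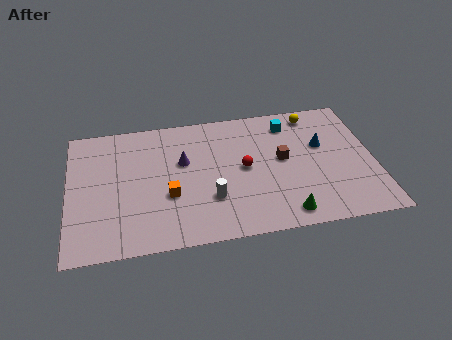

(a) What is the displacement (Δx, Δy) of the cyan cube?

(-0.5, 3.3)

From the two frames, the cyan cube sits at roughly (12.0, 4.4) before and (11.5, 7.7) after.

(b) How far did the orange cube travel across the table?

3.2

From (2.0, 4.3) to (5.1, 3.5), the orange cube covered √(3.1² + 0.8²) ≈ 3.2 units.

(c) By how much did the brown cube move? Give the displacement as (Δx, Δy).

(2.7, -0.6)

The brown cube was at about (8.3, 5.7) and moved to about (11.0, 5.1).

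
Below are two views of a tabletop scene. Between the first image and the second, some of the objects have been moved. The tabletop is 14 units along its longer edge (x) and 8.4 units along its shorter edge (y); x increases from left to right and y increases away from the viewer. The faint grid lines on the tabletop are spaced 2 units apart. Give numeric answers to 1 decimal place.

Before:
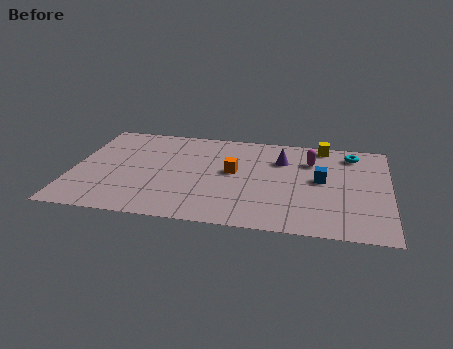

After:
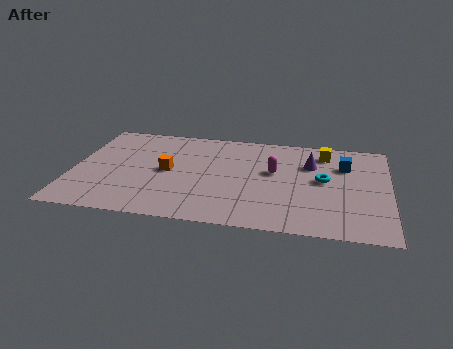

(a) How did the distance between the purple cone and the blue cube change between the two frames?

-0.8

Before: roughly 2.3 units apart; after: 1.5. That's 0.8 units closer together.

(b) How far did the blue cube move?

1.7

The blue cube moved from about (11.0, 4.5) to (12.0, 5.9), a distance of √(1.0² + 1.4²) ≈ 1.7.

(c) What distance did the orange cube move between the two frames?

2.9

From (7.1, 4.6) to (4.2, 4.2), the orange cube covered √(2.9² + 0.4²) ≈ 2.9 units.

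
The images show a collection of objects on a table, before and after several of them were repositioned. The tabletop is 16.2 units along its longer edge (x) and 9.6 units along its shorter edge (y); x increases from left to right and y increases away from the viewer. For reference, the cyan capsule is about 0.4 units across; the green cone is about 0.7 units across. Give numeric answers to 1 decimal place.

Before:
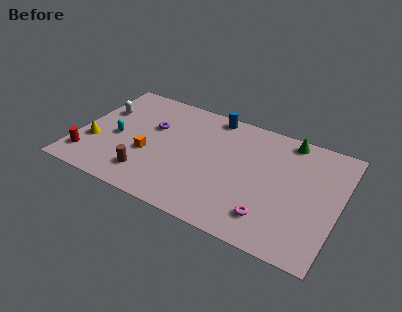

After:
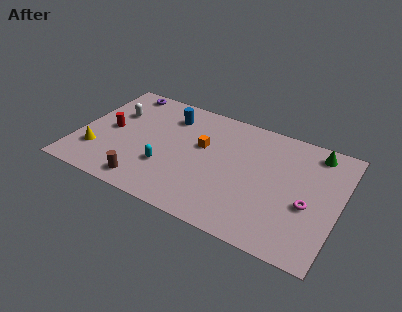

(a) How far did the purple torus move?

3.4

From (4.4, 6.1) to (2.1, 8.6), the purple torus covered √(2.3² + 2.5²) ≈ 3.4 units.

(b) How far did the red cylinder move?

3.1

From (0.9, 1.9) to (1.9, 4.8), the red cylinder covered √(1.0² + 2.9²) ≈ 3.1 units.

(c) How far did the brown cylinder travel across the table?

0.7

The brown cylinder moved from about (4.7, 2.0) to (4.7, 1.3), a distance of √(0.0² + 0.7²) ≈ 0.7.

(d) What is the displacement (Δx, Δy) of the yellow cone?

(0.3, -0.7)

From the two frames, the yellow cone sits at roughly (1.1, 3.3) before and (1.4, 2.6) after.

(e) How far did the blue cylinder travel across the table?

2.9

From (7.9, 8.7) to (5.3, 7.5), the blue cylinder covered √(2.6² + 1.2²) ≈ 2.9 units.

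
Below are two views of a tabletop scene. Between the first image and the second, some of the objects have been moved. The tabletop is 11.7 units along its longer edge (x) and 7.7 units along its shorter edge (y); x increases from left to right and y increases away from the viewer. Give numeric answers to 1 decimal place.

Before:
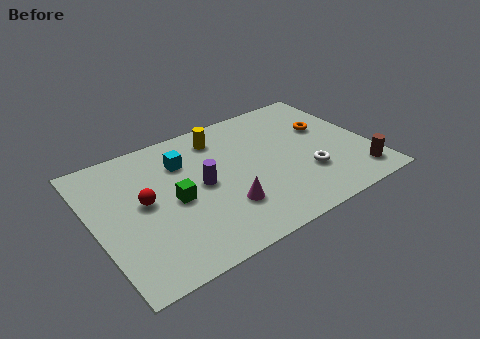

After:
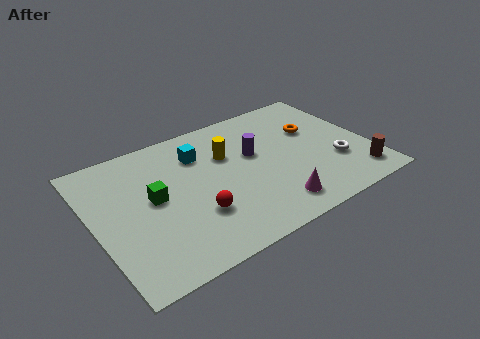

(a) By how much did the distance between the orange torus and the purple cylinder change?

-3.0

The distance was about 5.7 in the first image and 2.7 in the second, so they moved 3.0 units closer together.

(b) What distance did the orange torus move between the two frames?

0.5

The orange torus moved from about (10.1, 4.8) to (9.6, 4.9), a distance of √(0.5² + 0.1²) ≈ 0.5.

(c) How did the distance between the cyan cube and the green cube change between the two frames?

+0.6

They were about 2.1 units apart before and 2.7 after — 0.6 units further apart.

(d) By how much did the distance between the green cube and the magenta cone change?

+3.0

Before: roughly 2.4 units apart; after: 5.4. That's 3.0 units further apart.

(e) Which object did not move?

the brown cylinder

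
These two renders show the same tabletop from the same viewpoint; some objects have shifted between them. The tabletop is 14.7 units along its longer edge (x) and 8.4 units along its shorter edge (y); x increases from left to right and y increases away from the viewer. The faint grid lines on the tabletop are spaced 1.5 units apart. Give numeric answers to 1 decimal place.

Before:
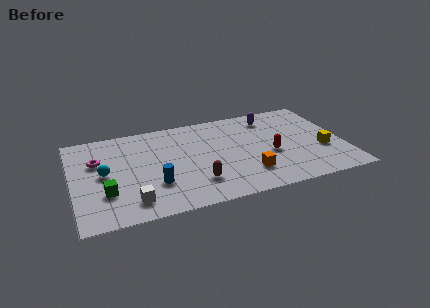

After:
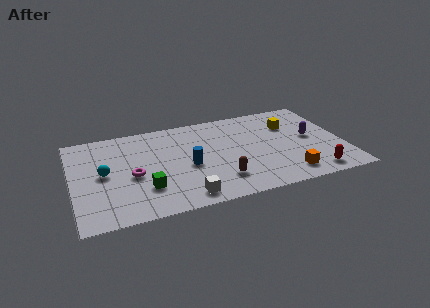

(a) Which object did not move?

the cyan sphere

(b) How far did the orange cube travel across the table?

2.2

From (9.3, 2.1) to (11.4, 1.4), the orange cube covered √(2.1² + 0.7²) ≈ 2.2 units.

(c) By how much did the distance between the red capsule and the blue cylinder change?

+0.6

Before: roughly 6.5 units apart; after: 7.1. That's 0.6 units further apart.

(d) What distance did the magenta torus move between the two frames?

2.5

From (1.4, 5.5) to (3.2, 3.7), the magenta torus covered √(1.8² + 1.8²) ≈ 2.5 units.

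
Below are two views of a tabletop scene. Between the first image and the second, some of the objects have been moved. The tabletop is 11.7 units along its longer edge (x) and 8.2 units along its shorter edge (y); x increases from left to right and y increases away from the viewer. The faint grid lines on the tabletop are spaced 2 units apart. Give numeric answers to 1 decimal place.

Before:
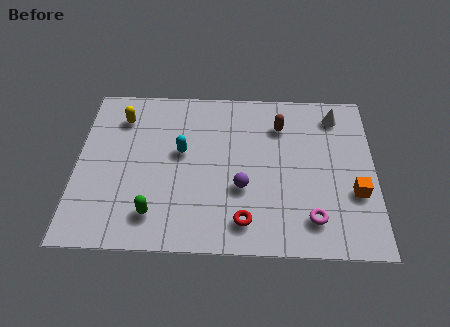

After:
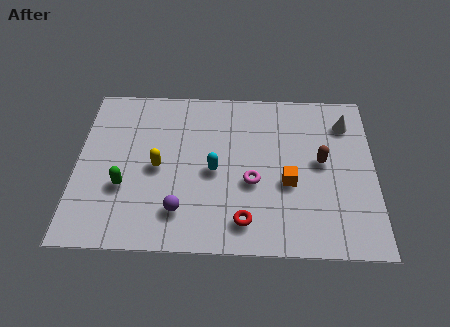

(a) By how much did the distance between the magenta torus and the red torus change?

-0.7

The distance was about 2.6 in the first image and 1.9 in the second, so they moved 0.7 units closer together.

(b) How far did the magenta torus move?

2.9

The magenta torus was near (9.2, 1.6) before and (6.9, 3.3) after, so it travelled √(2.3² + 1.7²) ≈ 2.9 units.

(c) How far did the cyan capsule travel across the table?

1.6

From (4.1, 4.7) to (5.4, 3.8), the cyan capsule covered √(1.3² + 0.9²) ≈ 1.6 units.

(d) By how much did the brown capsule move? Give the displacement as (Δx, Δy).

(1.6, -1.8)

The brown capsule started near (8.0, 6.2) and ended near (9.6, 4.4).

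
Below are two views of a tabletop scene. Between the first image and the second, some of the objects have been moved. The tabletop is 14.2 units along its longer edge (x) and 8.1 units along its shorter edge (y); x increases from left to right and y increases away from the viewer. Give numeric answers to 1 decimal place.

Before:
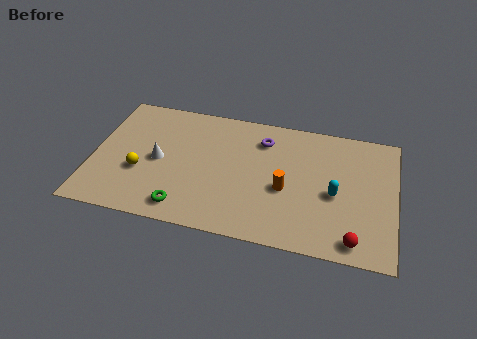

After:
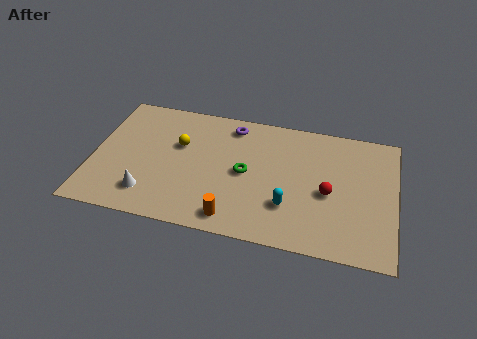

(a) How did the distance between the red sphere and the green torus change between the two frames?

-4.0

The distance was about 7.9 in the first image and 3.9 in the second, so they moved 4.0 units closer together.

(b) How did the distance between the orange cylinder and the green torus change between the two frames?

-2.2

The distance was about 5.1 in the first image and 2.9 in the second, so they moved 2.2 units closer together.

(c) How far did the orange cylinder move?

3.3

The orange cylinder was near (9.1, 3.4) before and (6.8, 1.1) after, so it travelled √(2.3² + 2.3²) ≈ 3.3 units.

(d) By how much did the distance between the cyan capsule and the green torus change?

-4.7

They were about 7.3 units apart before and 2.6 after — 4.7 units closer together.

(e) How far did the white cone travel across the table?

2.2

The white cone moved from about (3.1, 3.9) to (2.8, 1.7), a distance of √(0.3² + 2.2²) ≈ 2.2.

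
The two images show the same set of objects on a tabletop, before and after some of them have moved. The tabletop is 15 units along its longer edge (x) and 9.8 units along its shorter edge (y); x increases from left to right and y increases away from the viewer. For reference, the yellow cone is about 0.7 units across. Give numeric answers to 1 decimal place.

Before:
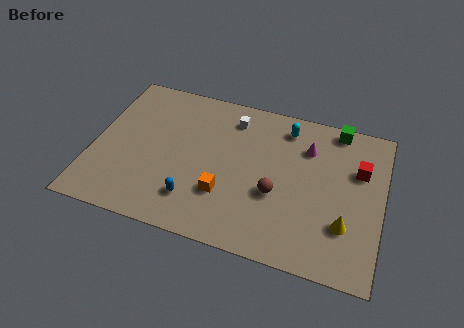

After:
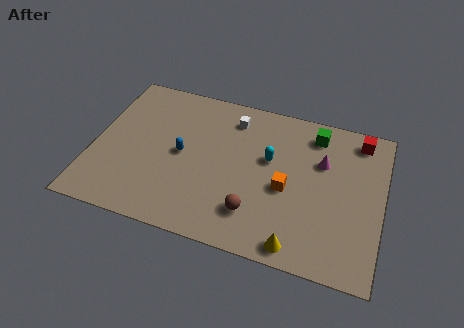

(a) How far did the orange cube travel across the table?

3.4

The orange cube was near (7.0, 3.0) before and (10.1, 4.3) after, so it travelled √(3.1² + 1.3²) ≈ 3.4 units.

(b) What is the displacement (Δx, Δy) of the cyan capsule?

(-0.7, -2.3)

The cyan capsule started near (9.8, 8.2) and ended near (9.1, 5.9).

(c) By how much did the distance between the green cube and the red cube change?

-0.4

The distance was about 2.7 in the first image and 2.3 in the second, so they moved 0.4 units closer together.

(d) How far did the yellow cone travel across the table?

3.0

The yellow cone moved from about (13.2, 2.9) to (10.9, 1.0), a distance of √(2.3² + 1.9²) ≈ 3.0.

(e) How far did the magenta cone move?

1.1

From (11.0, 7.2) to (11.8, 6.5), the magenta cone covered √(0.8² + 0.7²) ≈ 1.1 units.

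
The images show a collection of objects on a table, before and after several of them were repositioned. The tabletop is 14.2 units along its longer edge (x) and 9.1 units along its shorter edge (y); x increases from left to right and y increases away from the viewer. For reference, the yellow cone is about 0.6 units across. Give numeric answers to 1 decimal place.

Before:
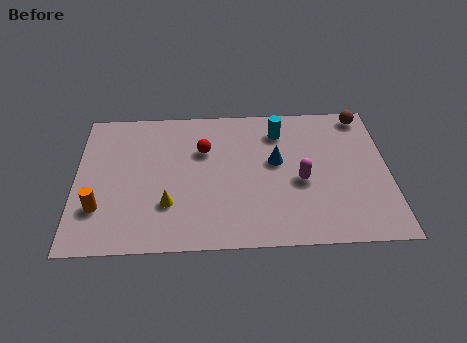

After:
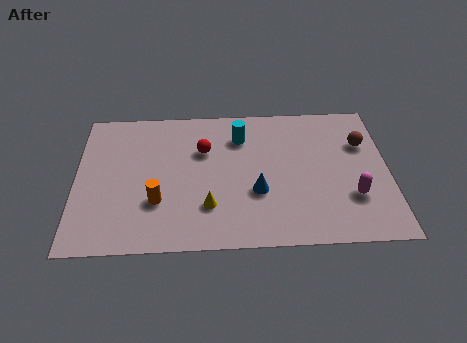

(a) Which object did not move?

the red sphere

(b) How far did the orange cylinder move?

2.6

The orange cylinder moved from about (1.1, 2.6) to (3.7, 2.9), a distance of √(2.6² + 0.3²) ≈ 2.6.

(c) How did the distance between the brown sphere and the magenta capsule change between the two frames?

-1.7

They were about 5.2 units apart before and 3.5 after — 1.7 units closer together.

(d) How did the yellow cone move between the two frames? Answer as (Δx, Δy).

(1.8, -0.2)

The yellow cone started near (4.2, 2.7) and ended near (6.0, 2.5).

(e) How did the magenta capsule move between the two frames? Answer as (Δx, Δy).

(2.3, -1.1)

From the two frames, the magenta capsule sits at roughly (10.2, 3.9) before and (12.5, 2.8) after.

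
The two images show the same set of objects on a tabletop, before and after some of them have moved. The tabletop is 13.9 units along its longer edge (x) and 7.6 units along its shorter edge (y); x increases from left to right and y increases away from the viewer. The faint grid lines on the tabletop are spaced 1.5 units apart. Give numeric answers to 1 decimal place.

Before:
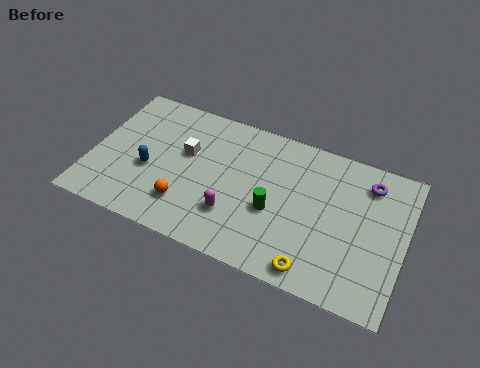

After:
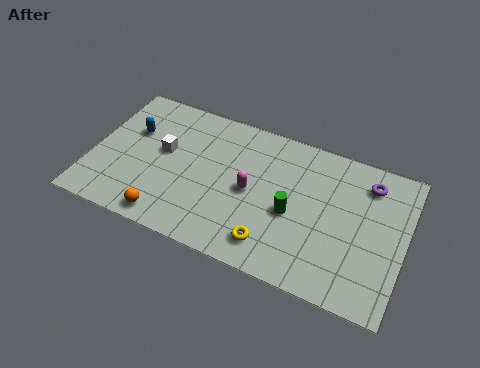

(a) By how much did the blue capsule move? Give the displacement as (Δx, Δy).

(-1.0, 1.8)

The blue capsule was at about (2.6, 3.1) and moved to about (1.6, 4.9).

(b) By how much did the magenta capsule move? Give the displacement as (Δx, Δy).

(0.6, 1.5)

The magenta capsule was at about (6.5, 2.2) and moved to about (7.1, 3.7).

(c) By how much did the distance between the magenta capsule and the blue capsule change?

+1.6

Before: roughly 4.0 units apart; after: 5.6. That's 1.6 units further apart.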